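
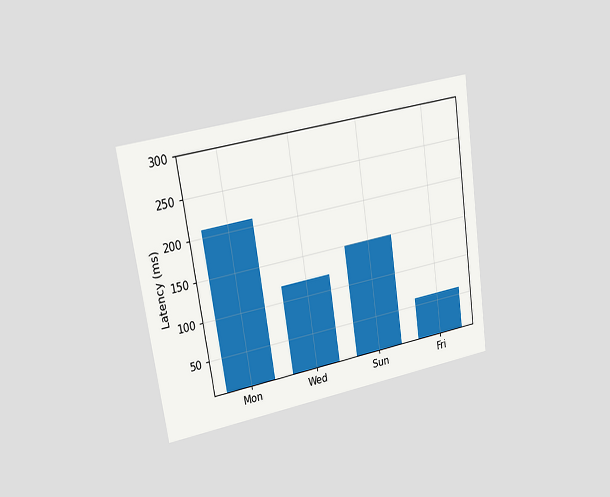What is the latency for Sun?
The chart is tilted about 9° counter-clockwise and viewed at a slight angle. Reading along the chart's y-axis, the Sun bar reaches 150ms.

150ms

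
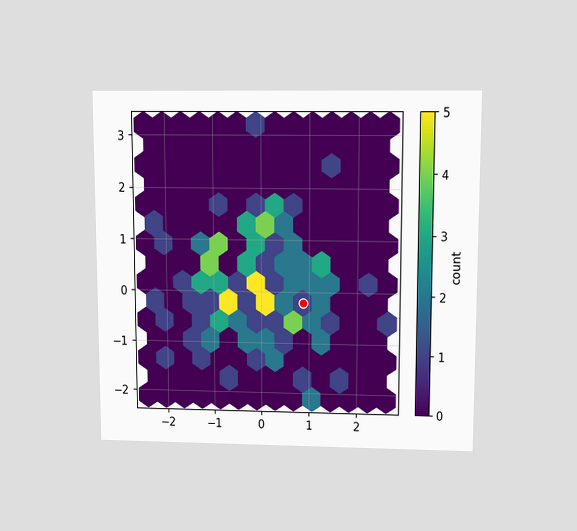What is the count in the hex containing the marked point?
The chart is viewed slightly from above. The marked hex reads 1 on the colorbar.

1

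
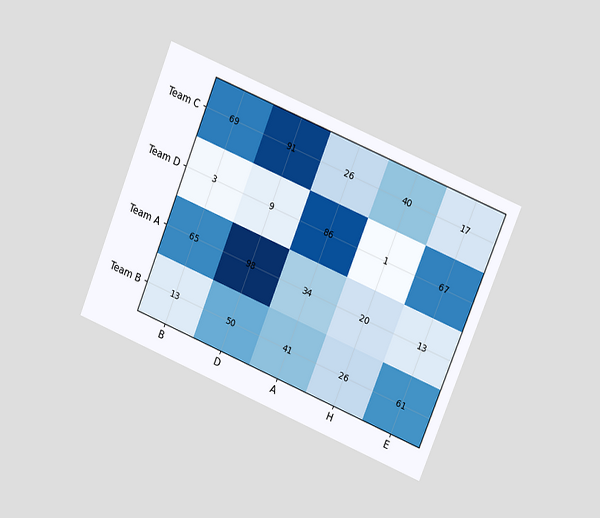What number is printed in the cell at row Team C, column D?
91

The chart is tilted about 22° clockwise and viewed at a slight angle. The (Team C, D) cell reads 91.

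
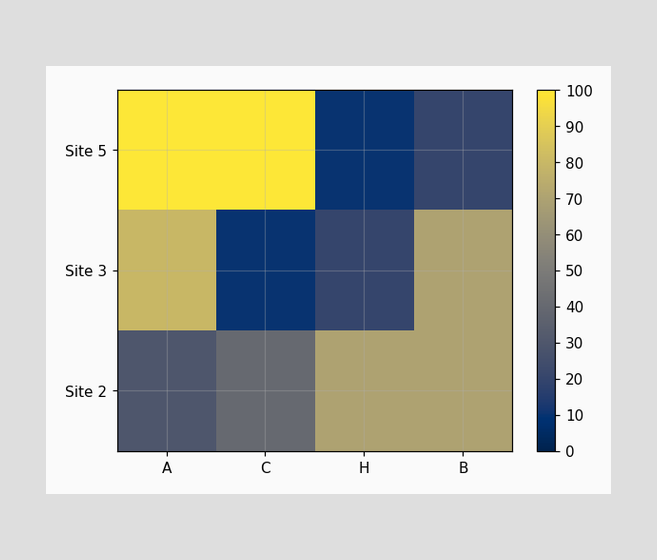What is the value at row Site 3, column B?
70

Matching cell (Site 3, B) against the colorbar gives 70.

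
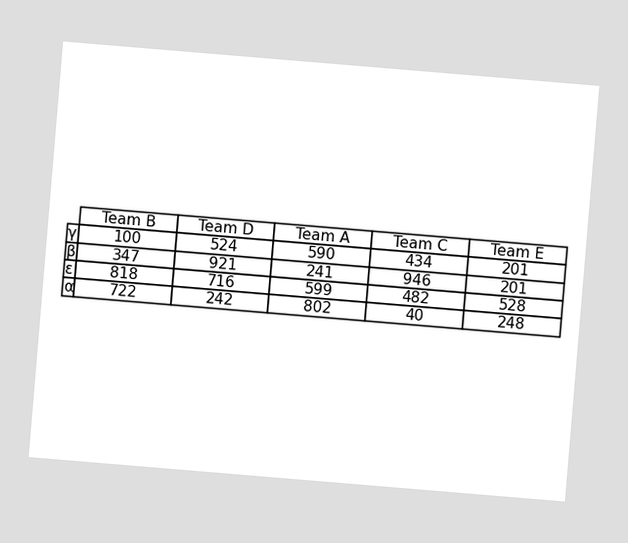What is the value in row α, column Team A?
The chart is tilted about 5° clockwise. The (α, Team A) cell reads 802.

802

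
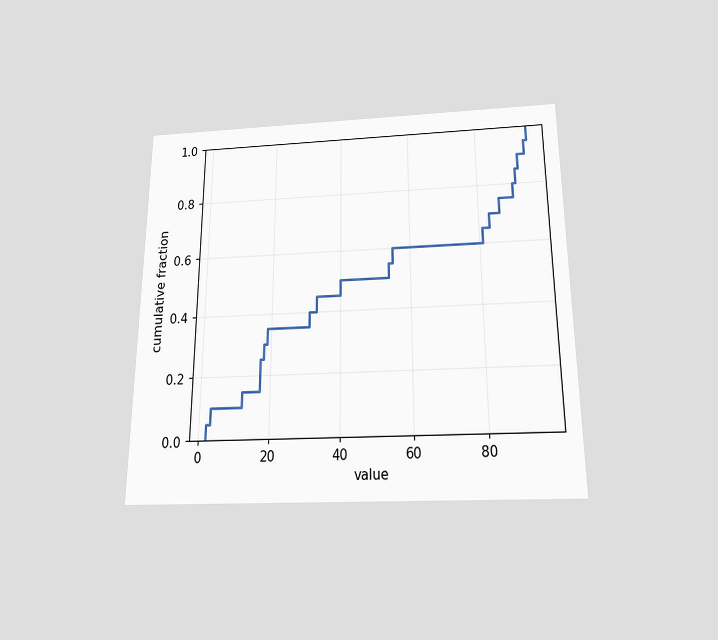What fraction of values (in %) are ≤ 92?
90%

The chart is viewed slightly from below. At x=92 the ECDF step is at 90%.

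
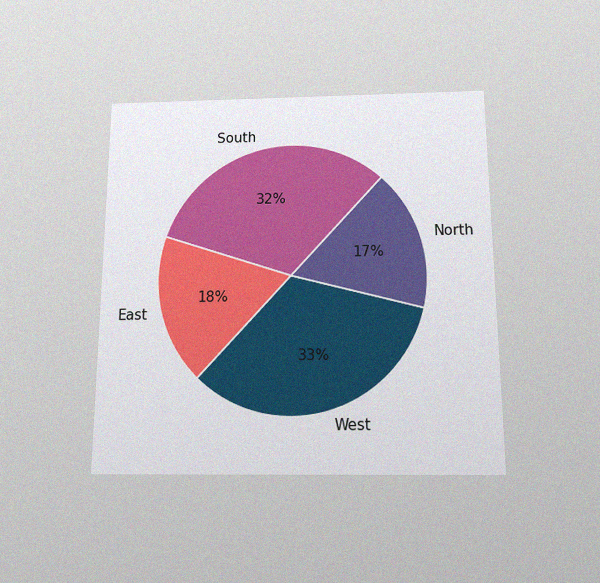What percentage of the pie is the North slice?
17%

The chart is viewed slightly from below, with some photo noise. The North slice takes up 17% of the pie.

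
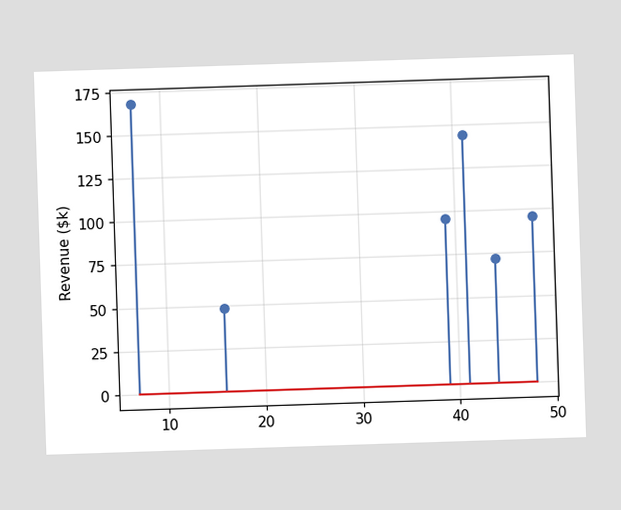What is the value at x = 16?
The stem at x=16 reaches $48k.

$48k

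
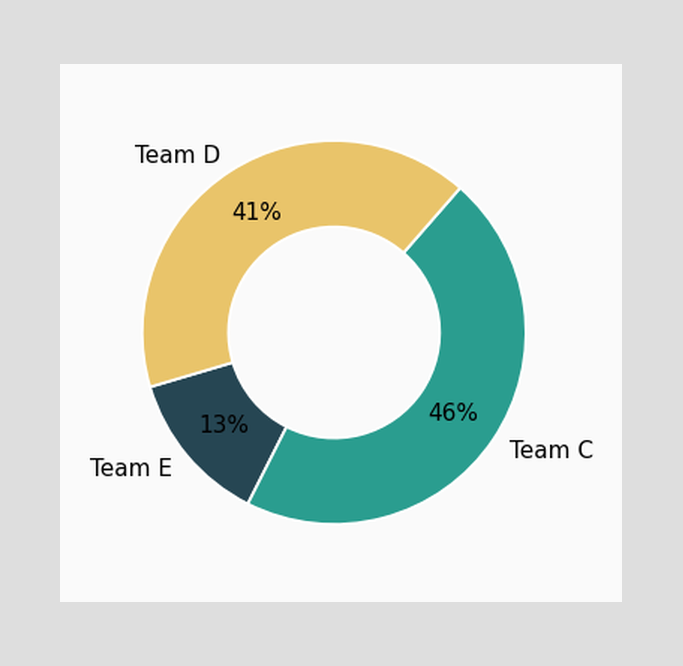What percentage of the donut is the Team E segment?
The Team E segment takes up 13% of the ring.

13%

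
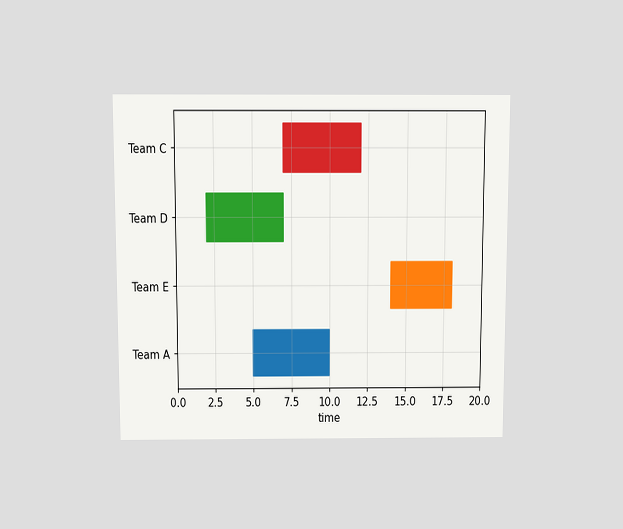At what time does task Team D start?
2

The chart is viewed slightly from above. The Team D bar begins at t=2.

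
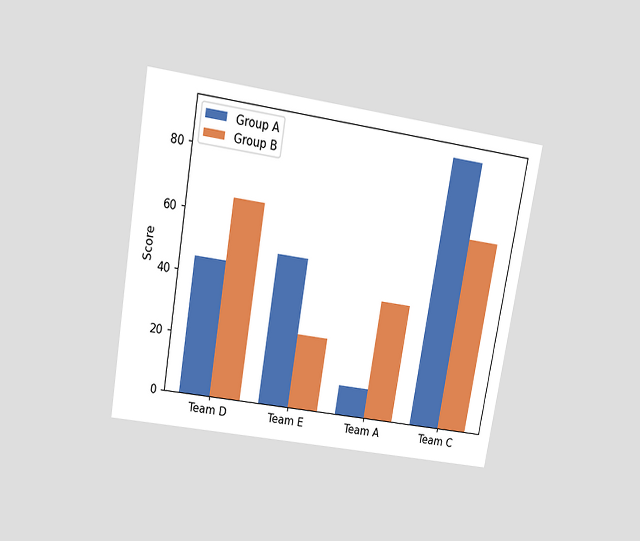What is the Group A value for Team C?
90

The chart is tilted about 10° clockwise and viewed slightly from above. The Group A bar at Team C reaches 90 on the y-axis.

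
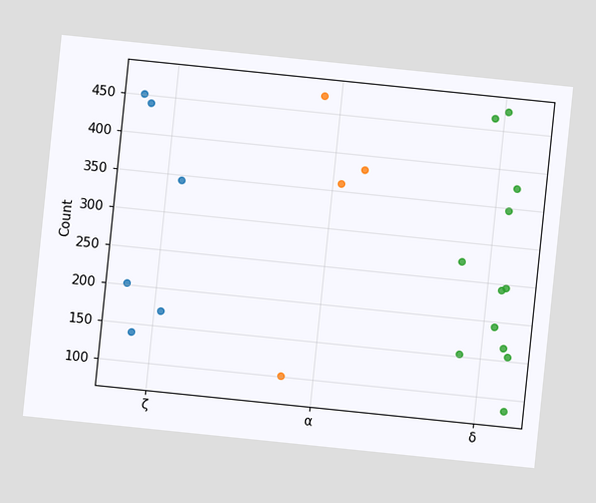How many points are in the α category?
4

The chart is tilted about 6° clockwise. Counting the markers in the α column gives 4.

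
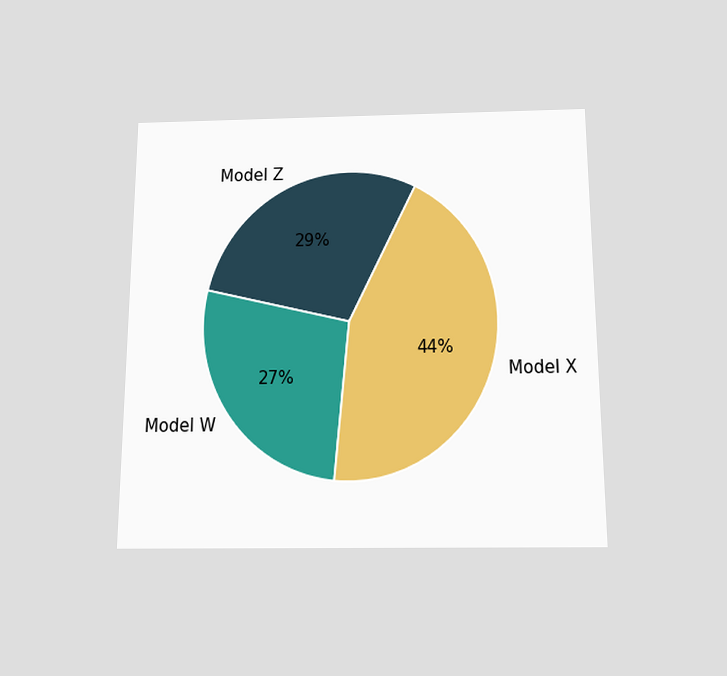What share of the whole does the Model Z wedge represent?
29%

The chart is viewed slightly from below. The Model Z slice takes up 29% of the pie.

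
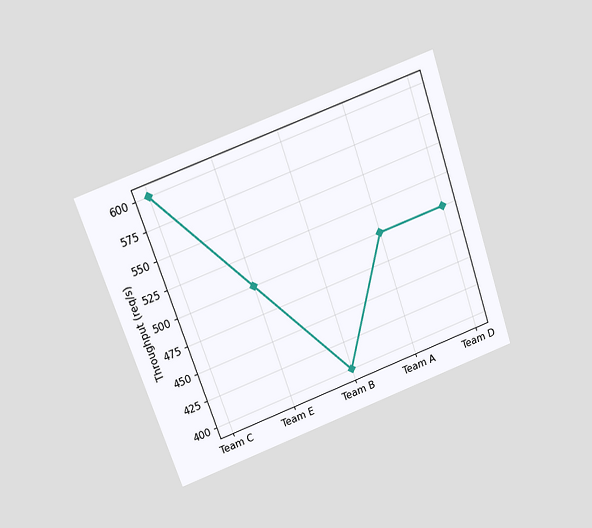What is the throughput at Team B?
The chart is tilted about 19° counter-clockwise and viewed slightly from above. At Team B, the line is at 400req/s.

400req/s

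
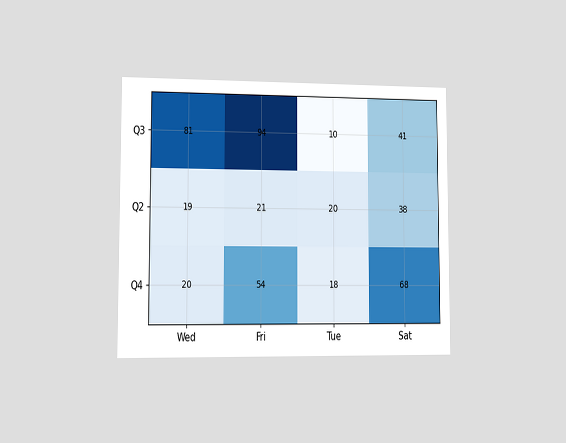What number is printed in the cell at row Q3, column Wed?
The chart is viewed slightly from the left. The (Q3, Wed) cell reads 81.

81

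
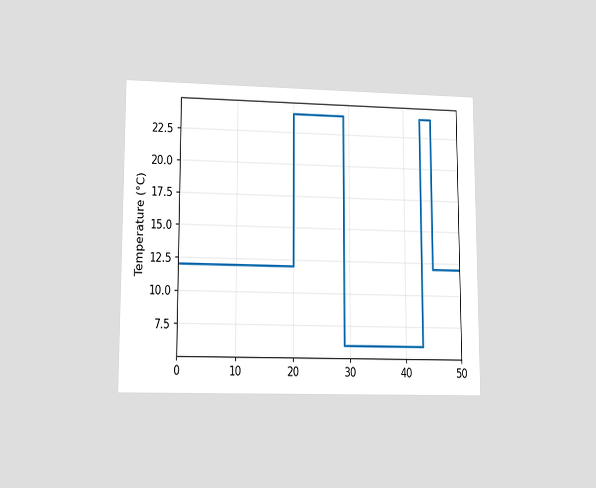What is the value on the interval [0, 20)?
The chart is viewed at a slight angle. On [0, 20) the step sits at 12°C.

12°C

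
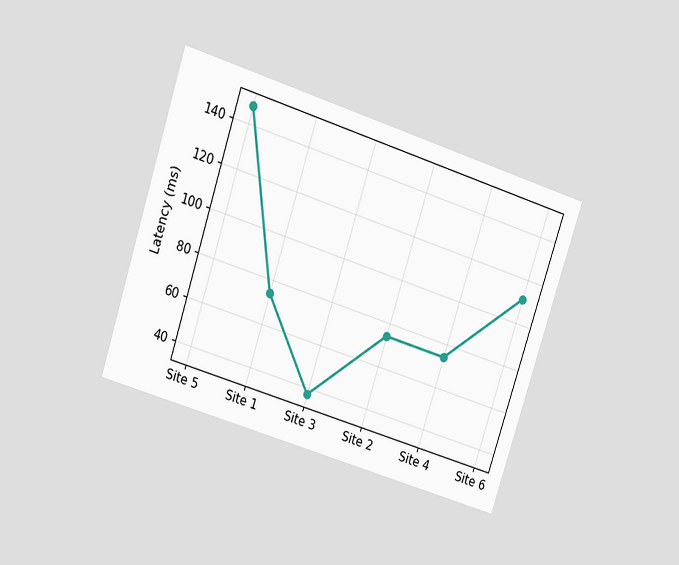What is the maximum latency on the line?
148ms

The chart is tilted about 18° clockwise and viewed slightly from above. The highest point is at Site 5, and reading across to the y-axis gives 148ms.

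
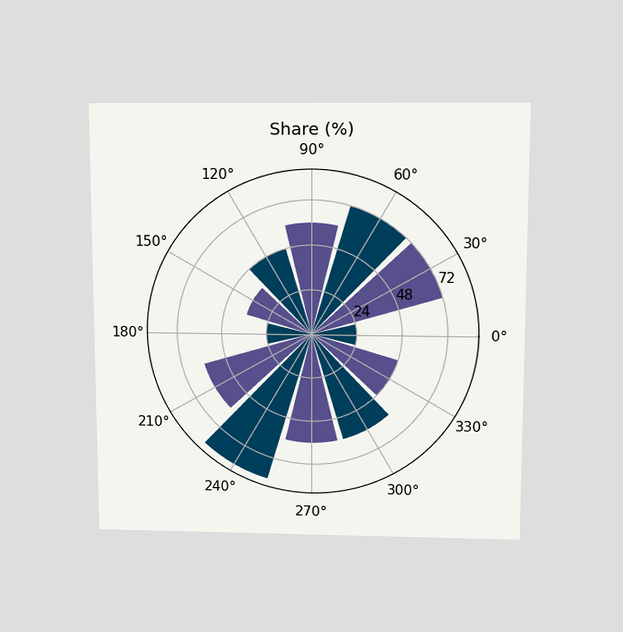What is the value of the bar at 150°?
The chart is viewed slightly from above. The bar at 150° reaches 36% on the radial axis.

36%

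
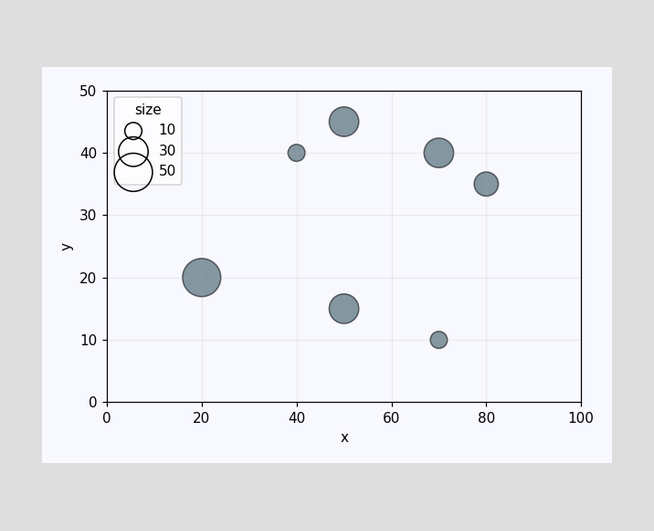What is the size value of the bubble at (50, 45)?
Matching the bubble at (50, 45) against the size legend gives 30.

30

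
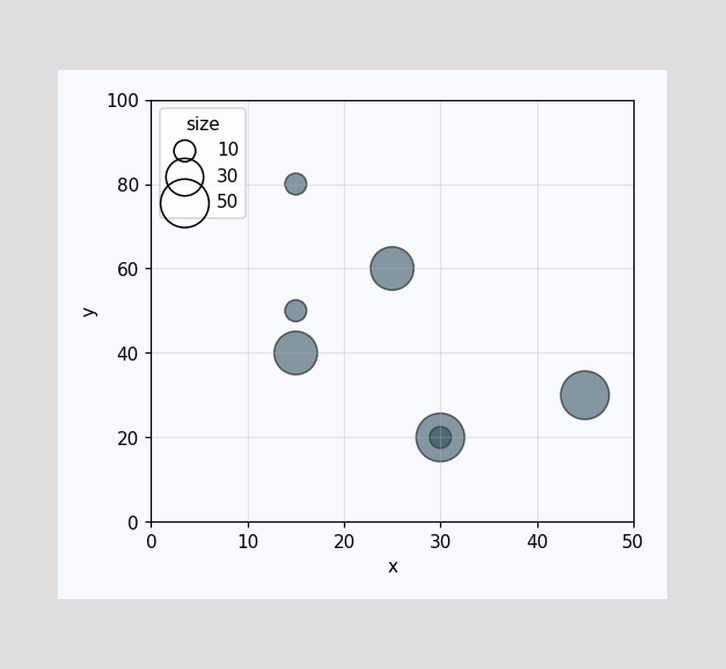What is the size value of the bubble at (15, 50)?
10

Matching the bubble at (15, 50) against the size legend gives 10.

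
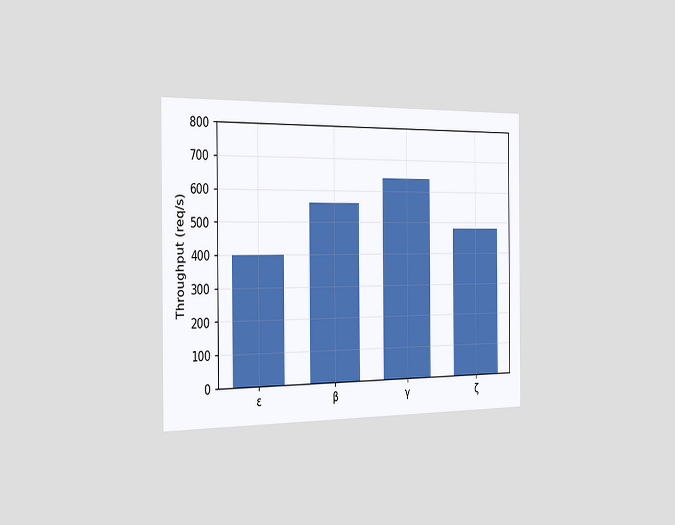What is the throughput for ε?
The chart is viewed slightly from the left. Reading along the chart's y-axis, the ε bar reaches 400req/s.

400req/s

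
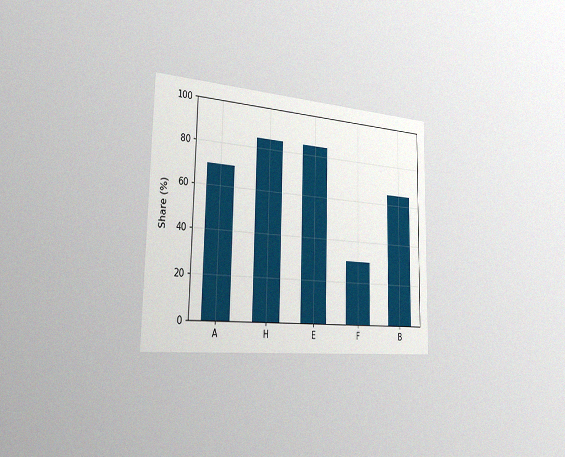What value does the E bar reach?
The chart is viewed slightly from the left, with some photo noise. Reading along the chart's y-axis, the E bar reaches 85%.

85%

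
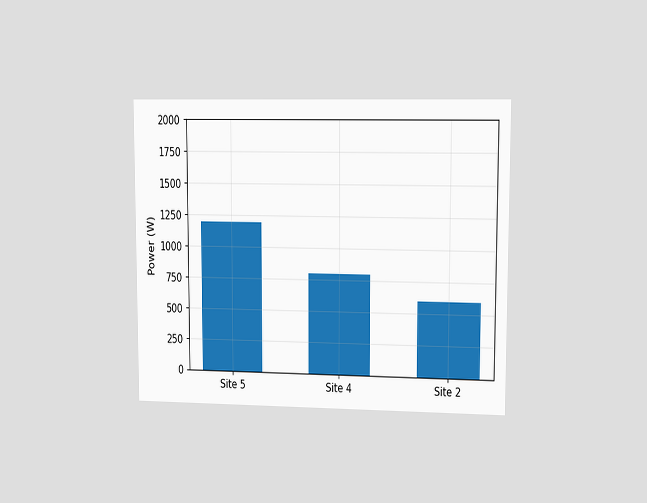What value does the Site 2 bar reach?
The chart is viewed at a slight angle. Reading along the chart's y-axis, the Site 2 bar reaches 600W.

600W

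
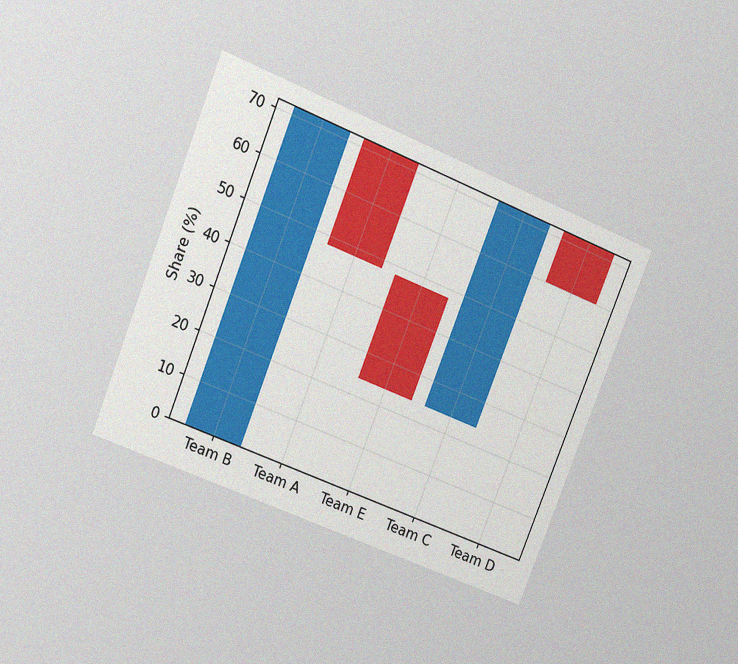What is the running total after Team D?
60%

The chart is tilted about 22° clockwise and viewed at a slight angle, with some photo noise. After Team D the running total reaches 60%.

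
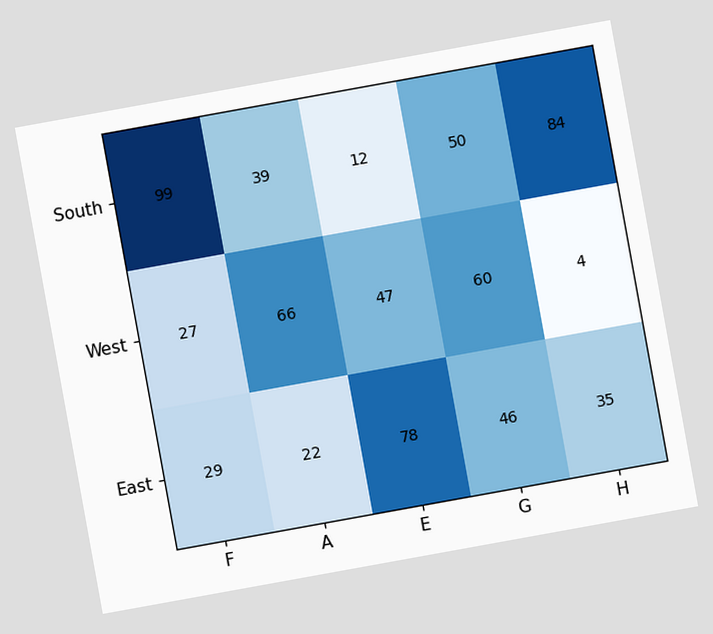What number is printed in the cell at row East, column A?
The chart is tilted about 10° counter-clockwise. The (East, A) cell reads 22.

22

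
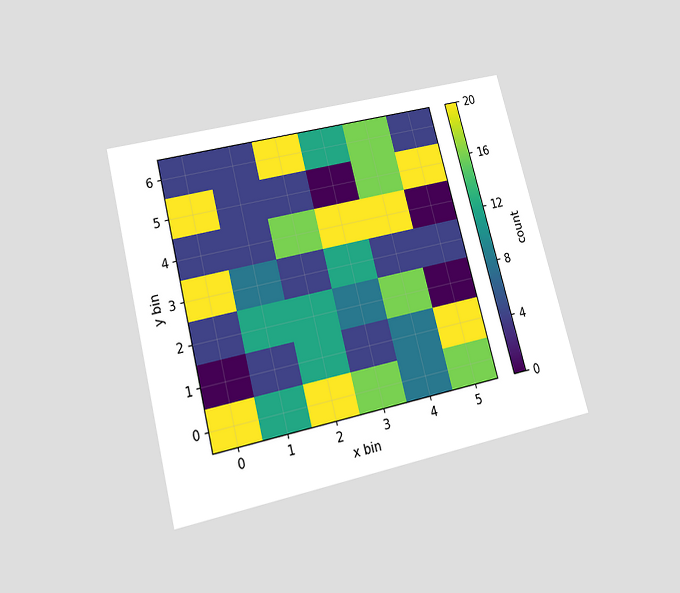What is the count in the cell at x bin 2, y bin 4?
The chart is tilted about 14° counter-clockwise and viewed slightly from below. Matching the cell (2, 4) against the colorbar gives 16.

16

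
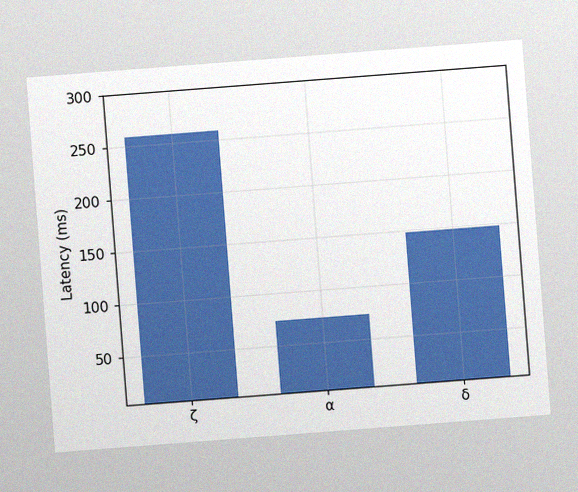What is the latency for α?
The chart is tilted about 4° counter-clockwise, with some photo noise. Reading along the chart's y-axis, the α bar reaches 74ms.

74ms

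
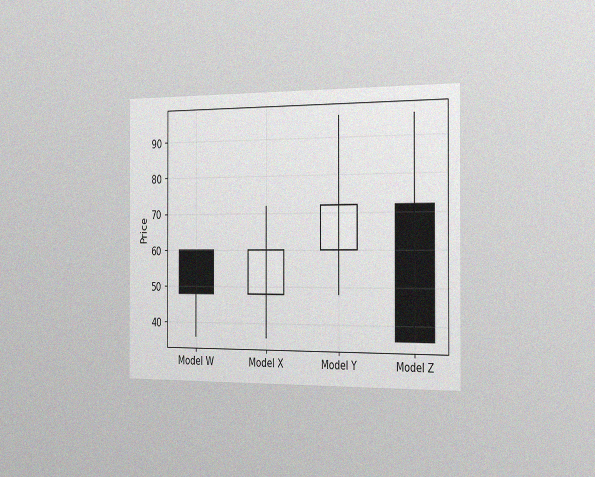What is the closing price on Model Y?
72

The chart is viewed slightly from the right, with some photo noise. The Model Y candle closes at 72.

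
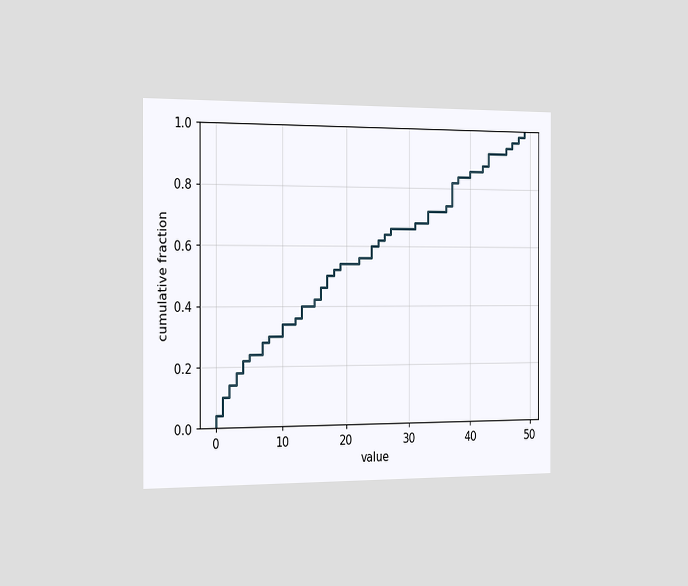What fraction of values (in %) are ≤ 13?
40%

The chart is viewed slightly from the left. At x=13 the ECDF step is at 40%.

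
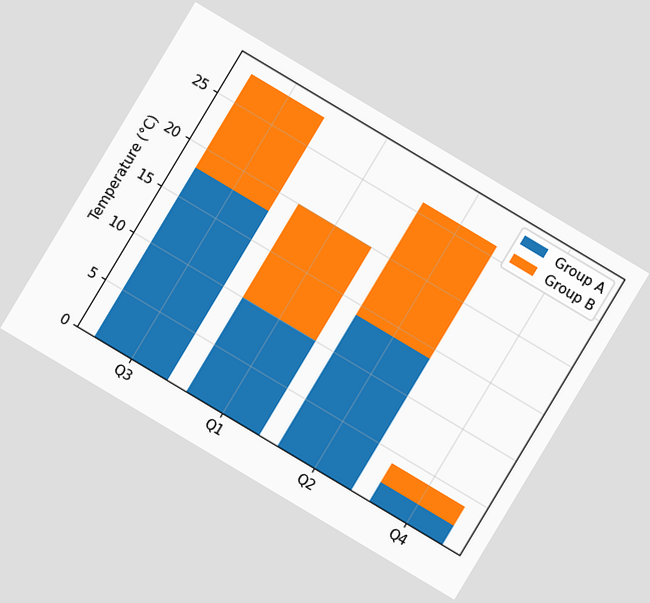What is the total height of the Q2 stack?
26°C

The chart is tilted about 31° clockwise. The Q2 stack's top reaches 26°C on the y-axis.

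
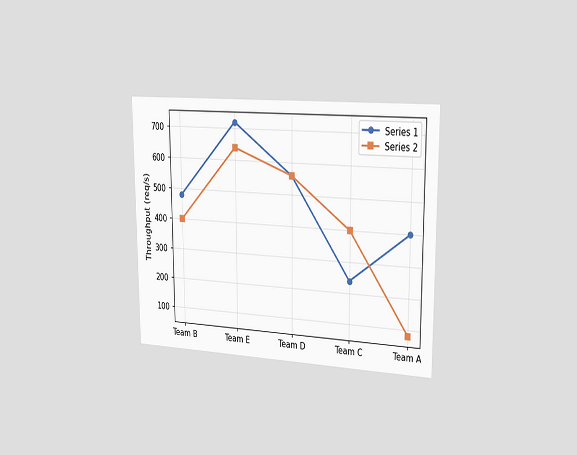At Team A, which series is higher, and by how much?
The chart is viewed slightly from the right. At Team A, Series 1 sits above the other line by 320req/s.

Series 1, by 320req/s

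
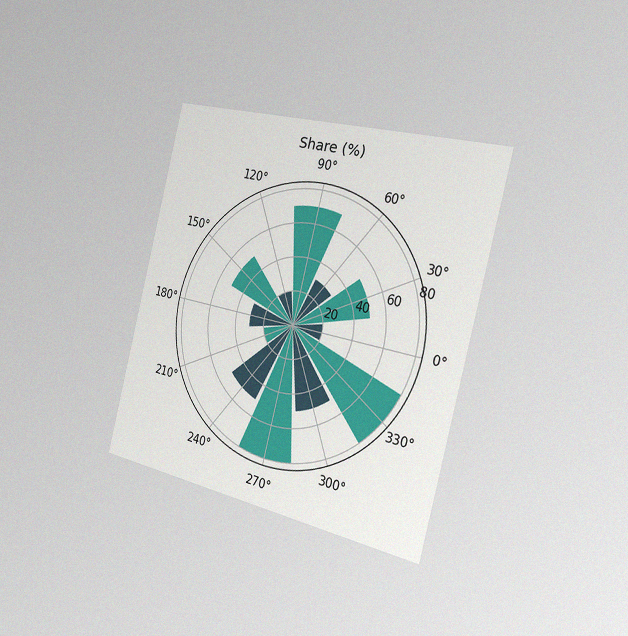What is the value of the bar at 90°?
70%

The chart is tilted about 14° clockwise and viewed slightly from the right, with some photo noise. The bar at 90° reaches 70% on the radial axis.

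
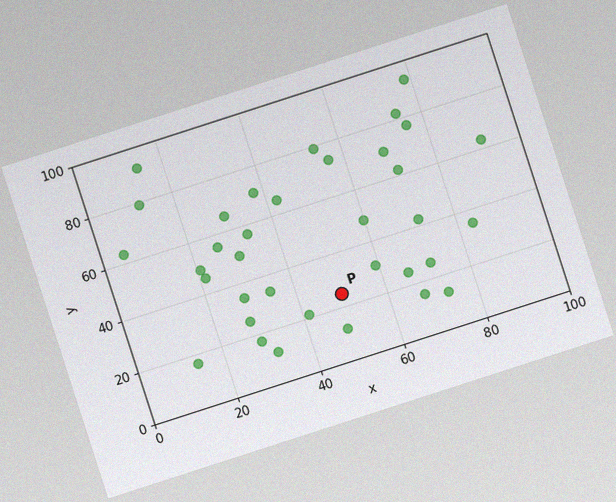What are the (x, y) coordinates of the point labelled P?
(50, 25)

The chart is tilted about 18° counter-clockwise, with some photo noise. Following the gridlines from P to each axis, P sits at (50, 25).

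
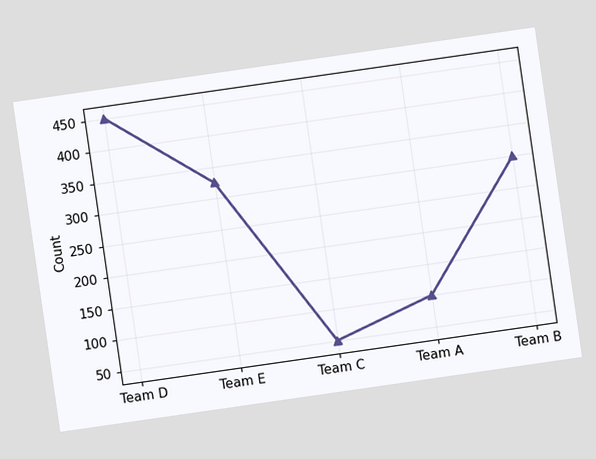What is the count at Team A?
100

The chart is tilted about 8° counter-clockwise. At Team A, the line is at 100.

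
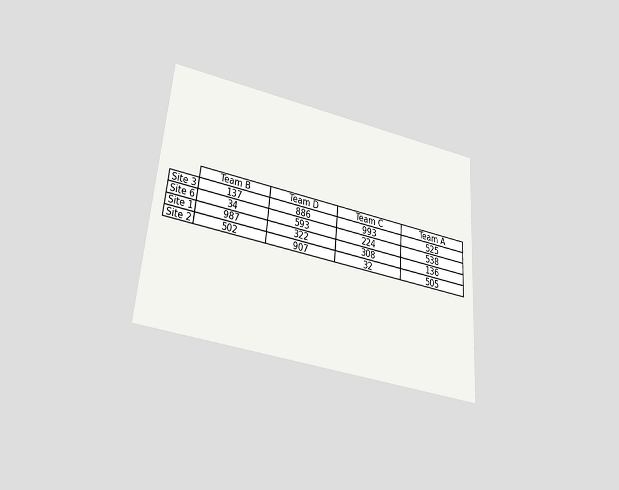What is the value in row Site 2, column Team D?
The chart is tilted about 4° clockwise and viewed slightly from below. The (Site 2, Team D) cell reads 907.

907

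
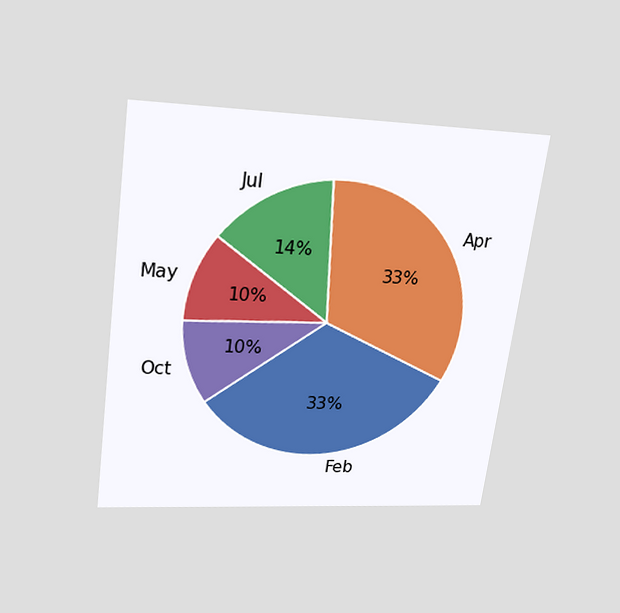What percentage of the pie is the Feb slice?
The chart is tilted about 8° clockwise and viewed slightly from above. The Feb slice takes up 33% of the pie.

33%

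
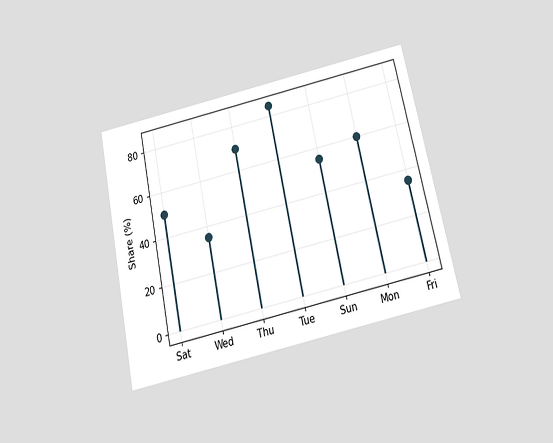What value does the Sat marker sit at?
The chart is tilted about 12° counter-clockwise and viewed slightly from below. The Sat marker sits at 50%.

50%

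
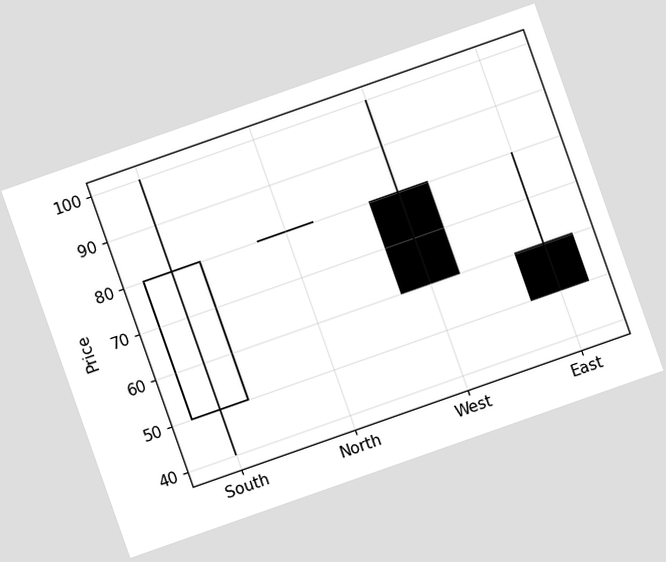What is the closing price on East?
50

The chart is tilted about 19° counter-clockwise. The East candle closes at 50.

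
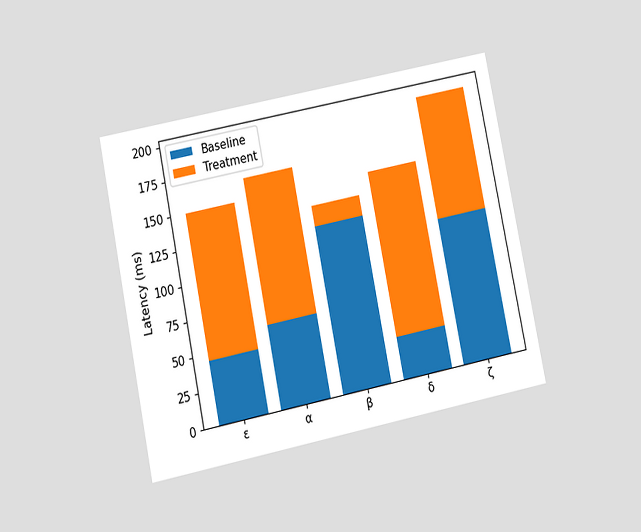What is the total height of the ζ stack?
The chart is tilted about 12° counter-clockwise and viewed at a slight angle. The ζ stack's top reaches 195ms on the y-axis.

195ms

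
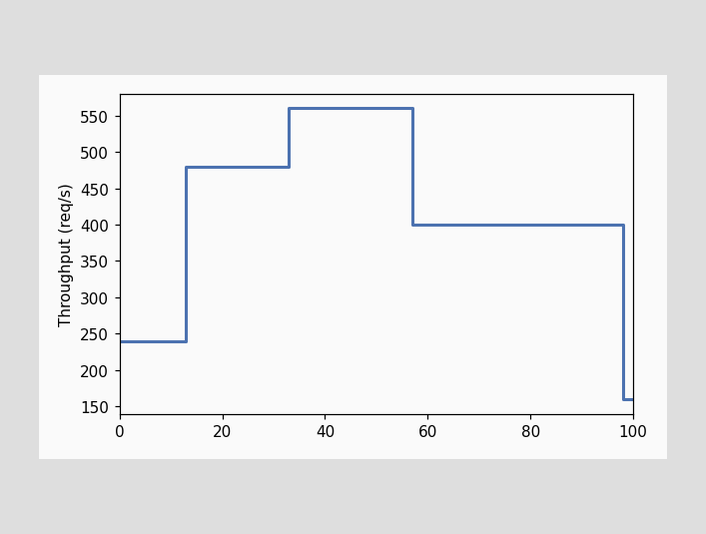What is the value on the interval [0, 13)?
On [0, 13) the step sits at 240req/s.

240req/s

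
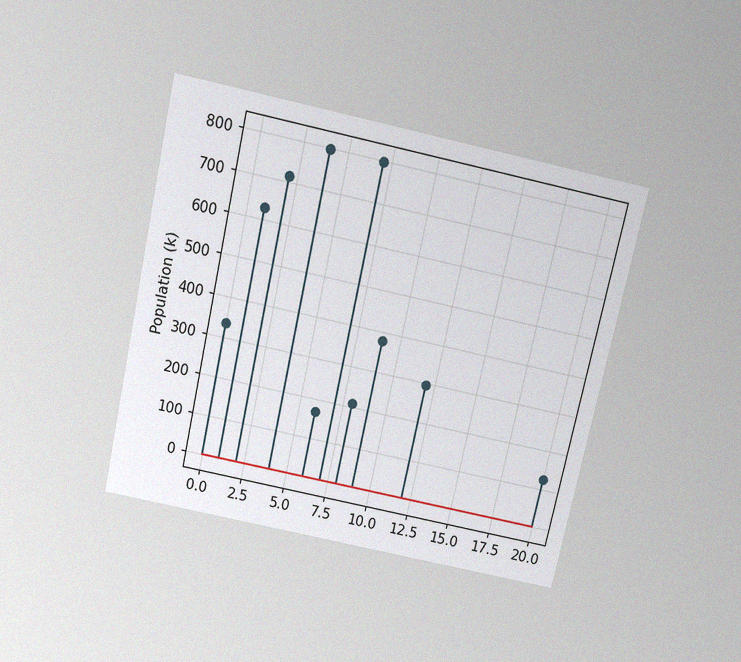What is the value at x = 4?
798k

The chart is tilted about 13° clockwise and viewed slightly from above, with some photo noise. The stem at x=4 reaches 798k.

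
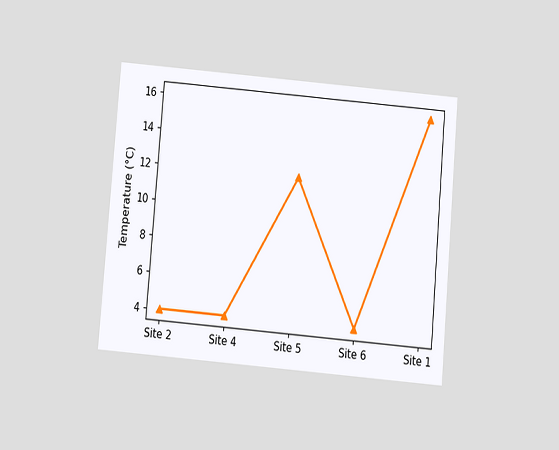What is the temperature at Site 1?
16°C

The chart is tilted about 5° clockwise and viewed slightly from below. At Site 1, the line is at 16°C.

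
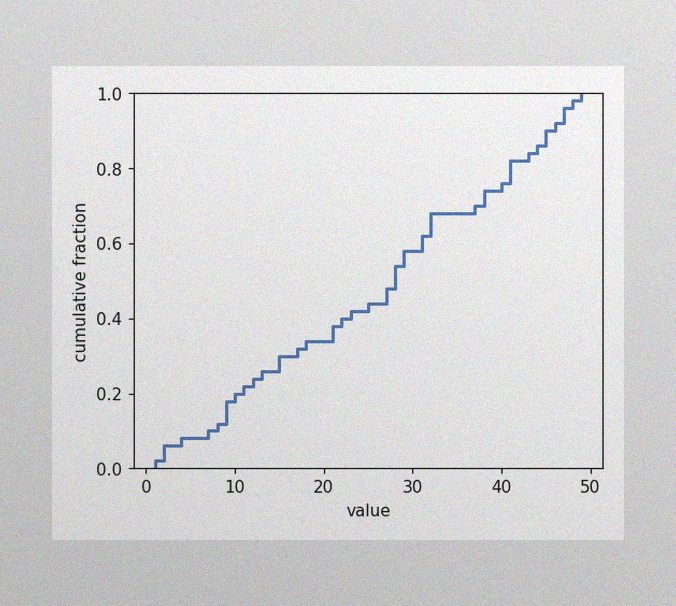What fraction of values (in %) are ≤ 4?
The image has some photo noise and uneven lighting. At x=4 the ECDF step is at 8%.

8%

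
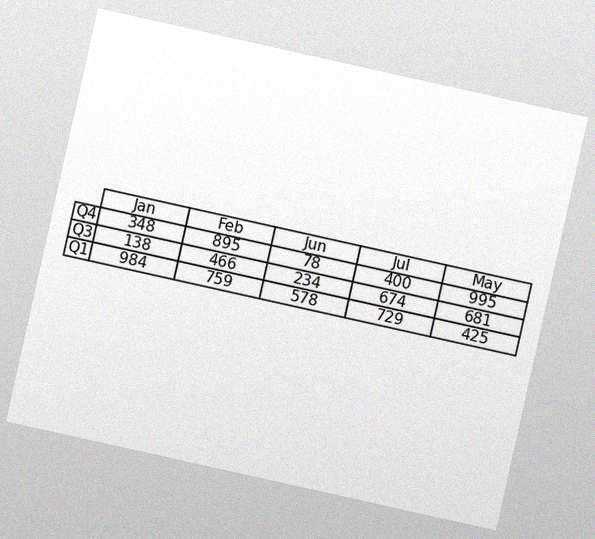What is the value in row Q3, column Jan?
The chart is tilted about 13° clockwise, with some photo noise. The (Q3, Jan) cell reads 138.

138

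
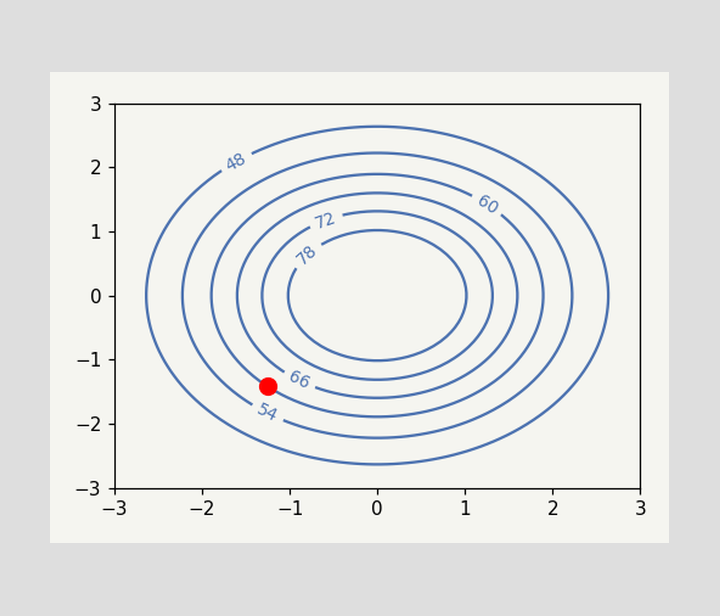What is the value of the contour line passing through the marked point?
60

The marked point sits on the contour labelled 60.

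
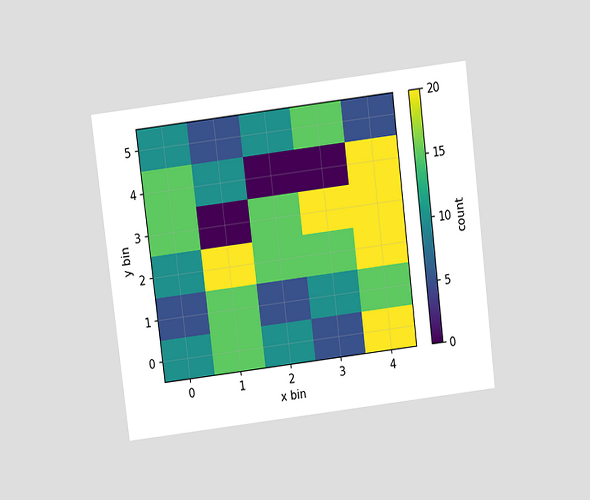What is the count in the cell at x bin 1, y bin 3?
0

The chart is tilted about 7° counter-clockwise and viewed slightly from above. Matching the cell (1, 3) against the colorbar gives 0.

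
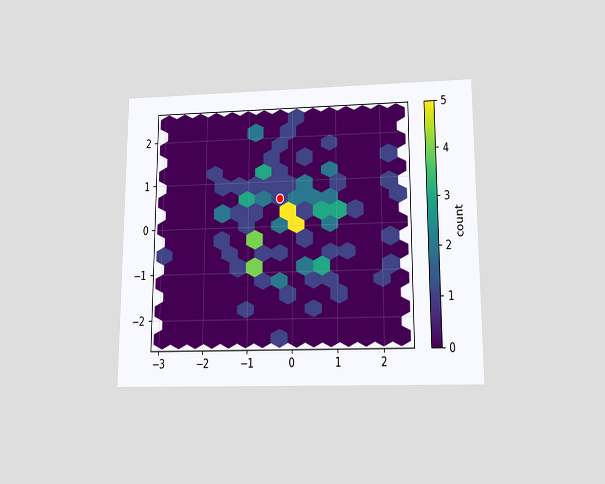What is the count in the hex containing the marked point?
1

The chart is viewed slightly from below. The marked hex reads 1 on the colorbar.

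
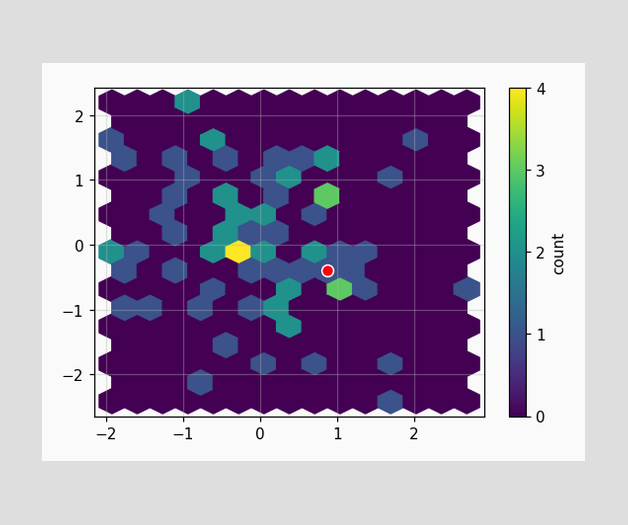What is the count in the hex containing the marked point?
1

The marked hex reads 1 on the colorbar.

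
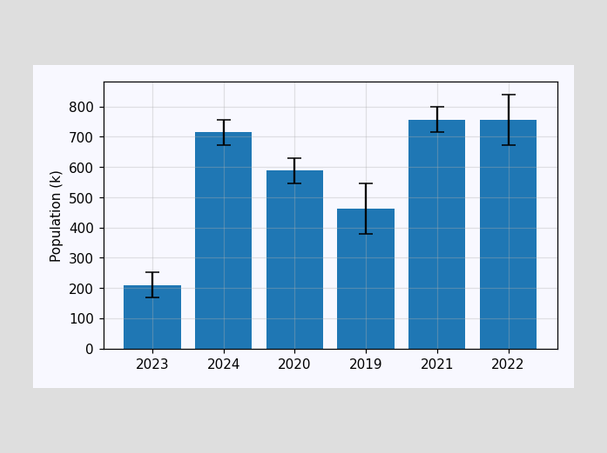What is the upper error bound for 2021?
The 2021 bar's upper whisker reaches 798k.

798k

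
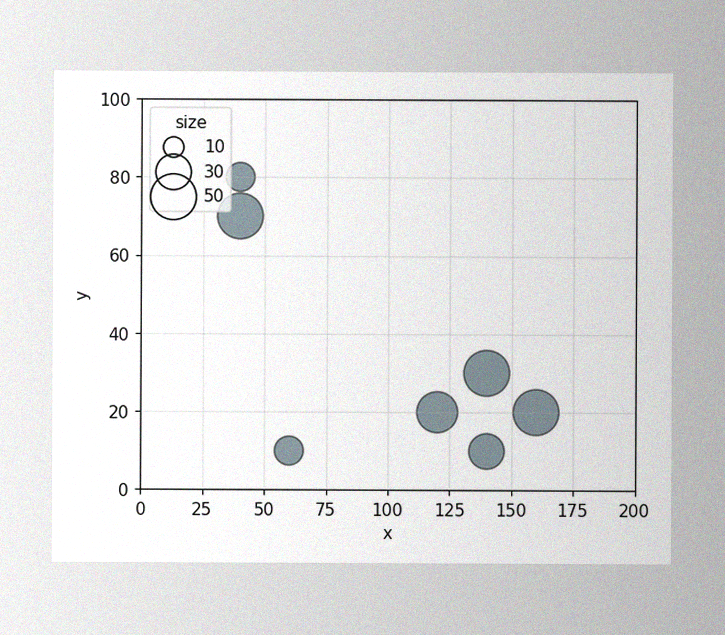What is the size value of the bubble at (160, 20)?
50

The image has some photo noise and uneven lighting. Matching the bubble at (160, 20) against the size legend gives 50.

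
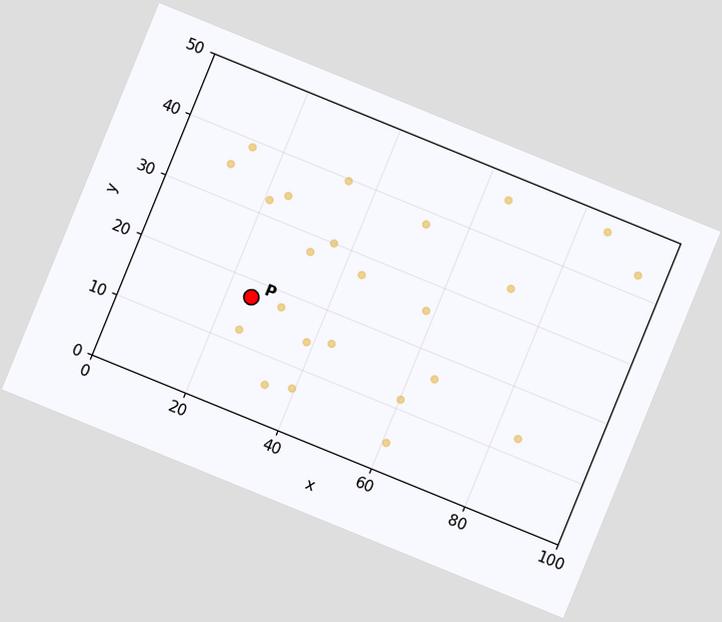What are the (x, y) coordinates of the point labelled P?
(25, 17.5)

The chart is tilted about 22° clockwise. Following the gridlines from P to each axis, P sits at (25, 17.5).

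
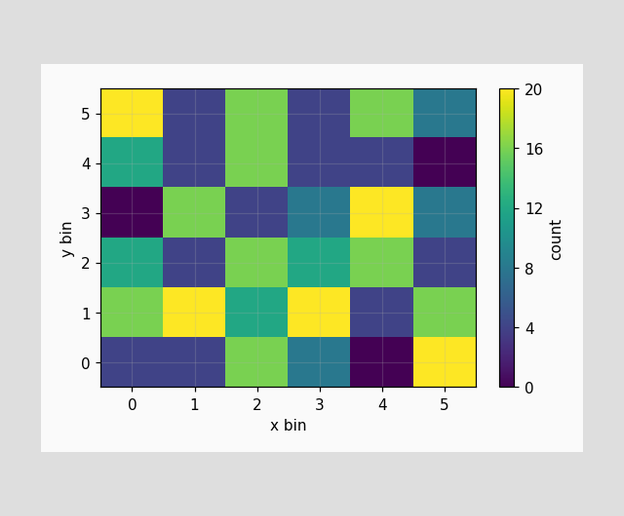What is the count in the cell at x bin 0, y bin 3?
Matching the cell (0, 3) against the colorbar gives 0.

0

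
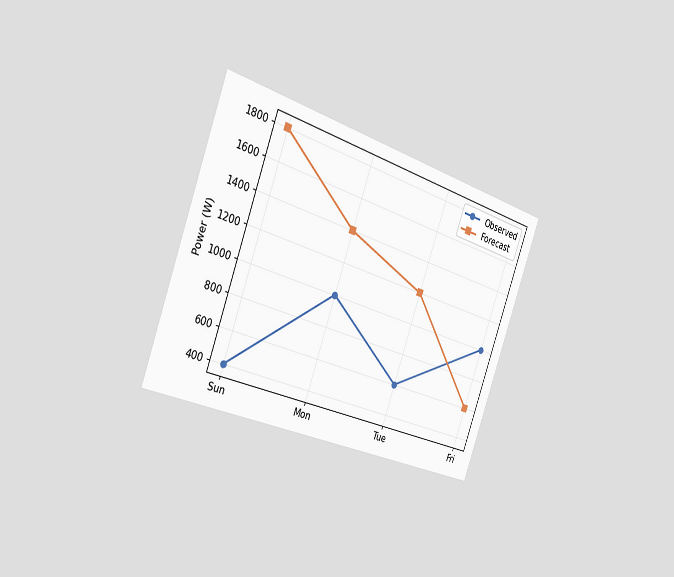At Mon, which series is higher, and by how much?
Forecast, by 400W

The chart is tilted about 20° clockwise and viewed slightly from the left. At Mon, Forecast sits above the other line by 400W.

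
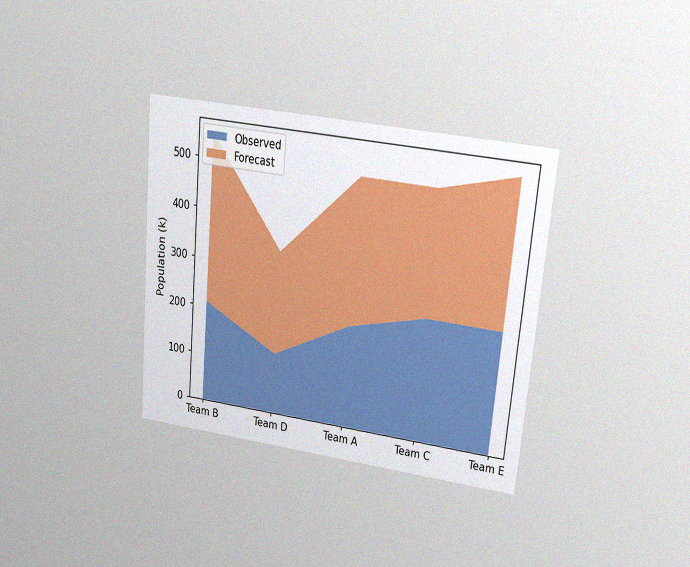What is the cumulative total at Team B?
The chart is tilted about 5° clockwise and viewed at a slight angle, with some photo noise. The stacked total at Team B reaches 546k.

546k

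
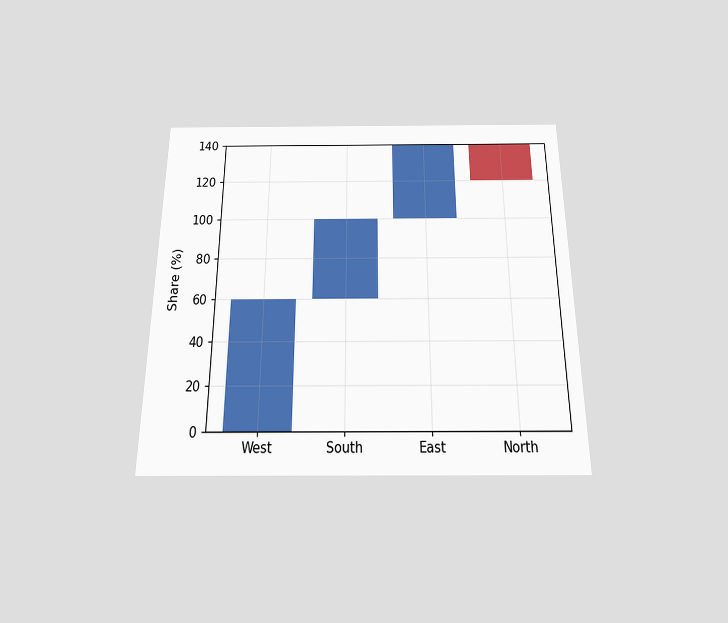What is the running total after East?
The chart is viewed slightly from below. After East the running total reaches 140%.

140%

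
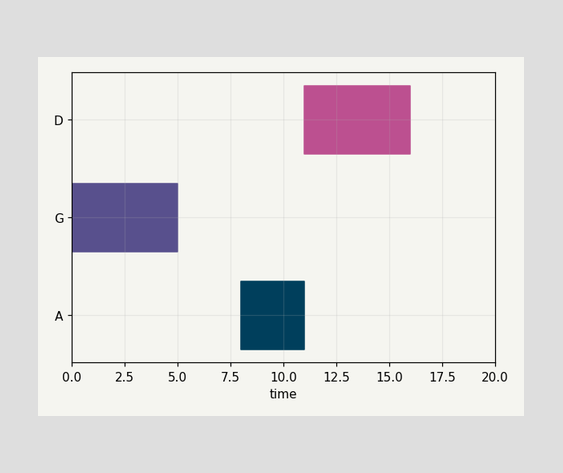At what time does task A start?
8

The A bar begins at t=8.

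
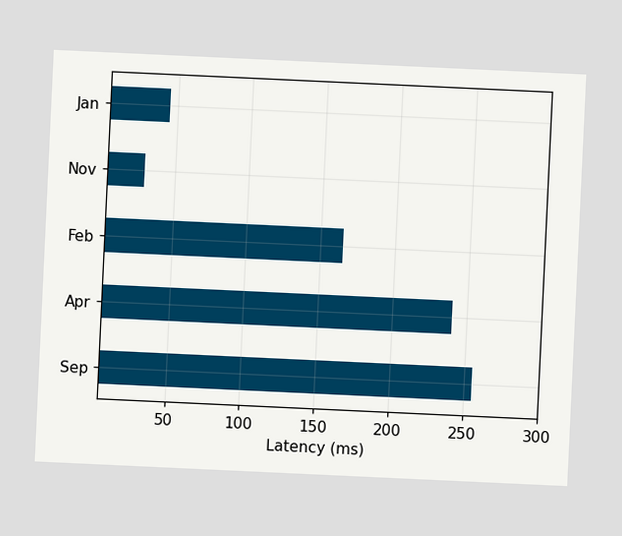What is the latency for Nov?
The chart is tilted about 3° clockwise. Reading along the chart's x-axis, the Nov bar reaches 30ms.

30ms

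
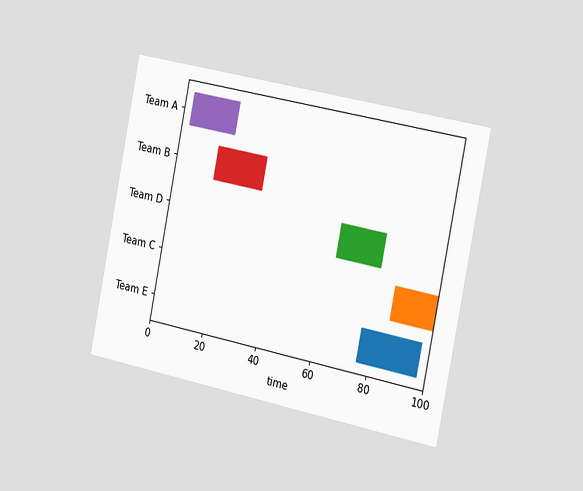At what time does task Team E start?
The chart is tilted about 11° clockwise and viewed slightly from the right. The Team E bar begins at t=76.

76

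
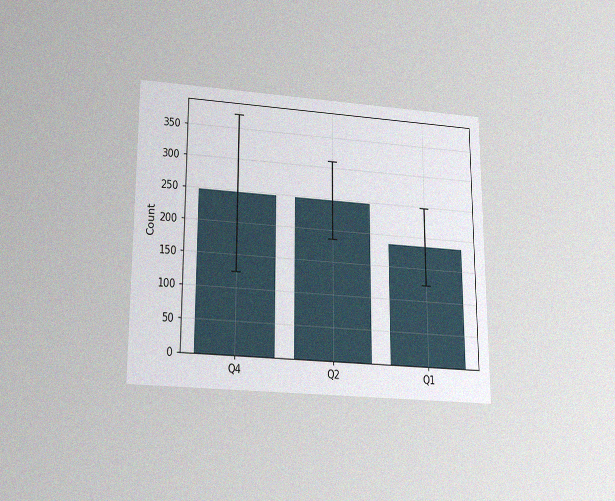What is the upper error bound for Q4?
372

The chart is viewed slightly from below, with some photo noise. The Q4 bar's upper whisker reaches 372.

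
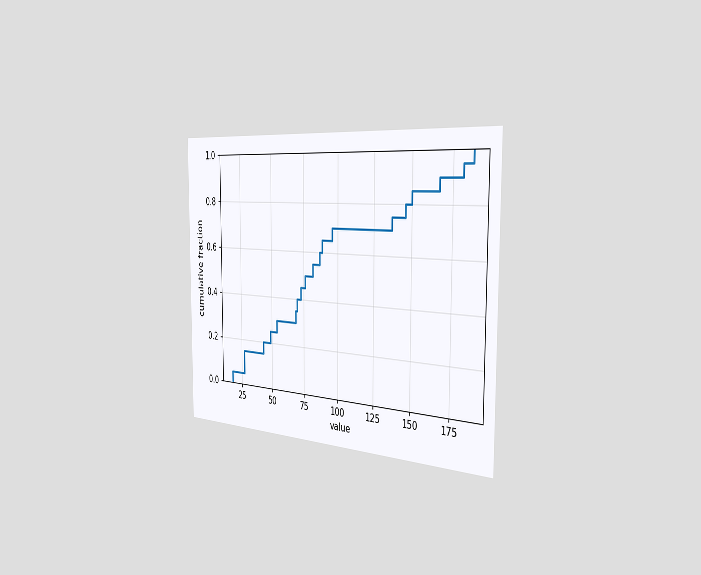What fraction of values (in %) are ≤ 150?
85%

The chart is viewed slightly from the right. At x=150 the ECDF step is at 85%.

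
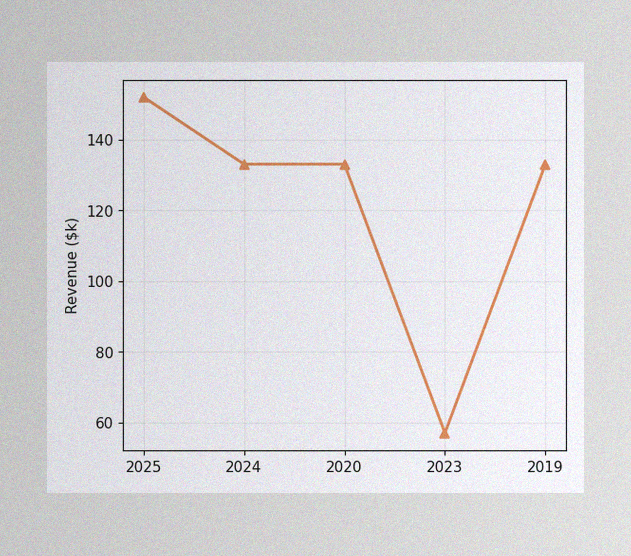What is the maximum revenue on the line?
The image has some photo noise and uneven lighting. The highest point is at 2025, and reading across to the y-axis gives $152k.

$152k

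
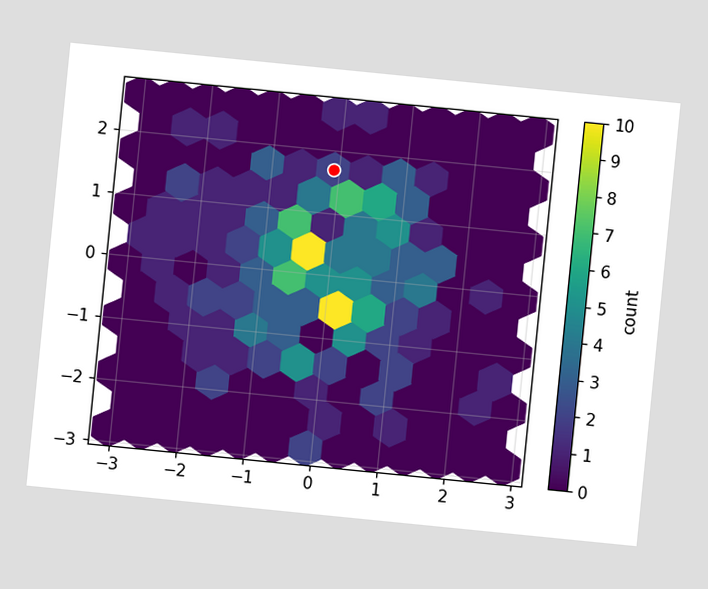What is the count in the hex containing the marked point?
2

The chart is tilted about 6° clockwise. The marked hex reads 2 on the colorbar.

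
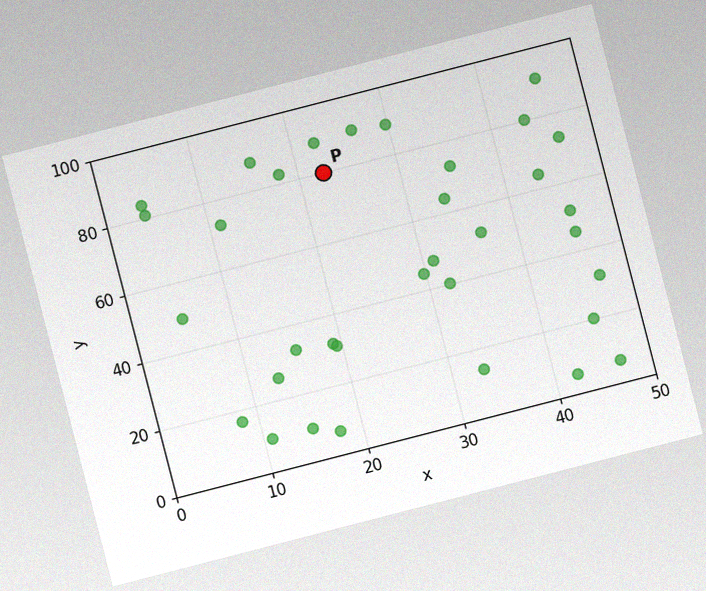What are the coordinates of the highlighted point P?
The chart is tilted about 14° counter-clockwise, with some photo noise. Following the gridlines from P to each axis, P sits at (22.5, 80).

(22.5, 80)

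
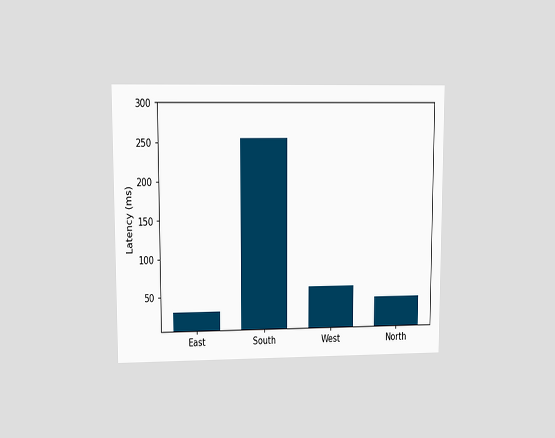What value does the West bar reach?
The chart is viewed at a slight angle. Reading along the chart's y-axis, the West bar reaches 60ms.

60ms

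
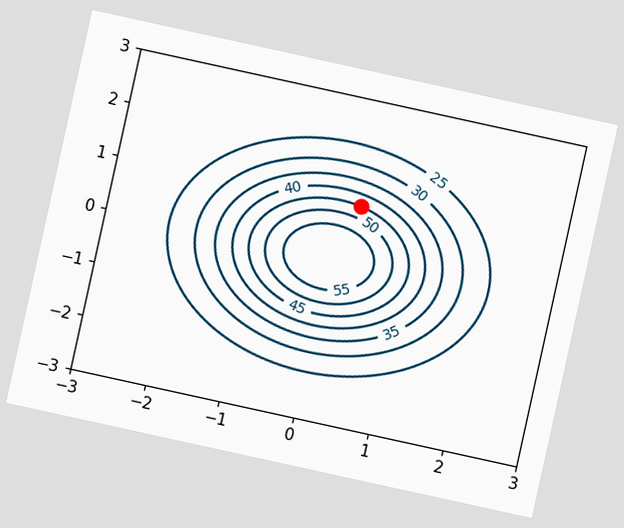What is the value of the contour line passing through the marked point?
45

The chart is tilted about 12° clockwise. The marked point sits on the contour labelled 45.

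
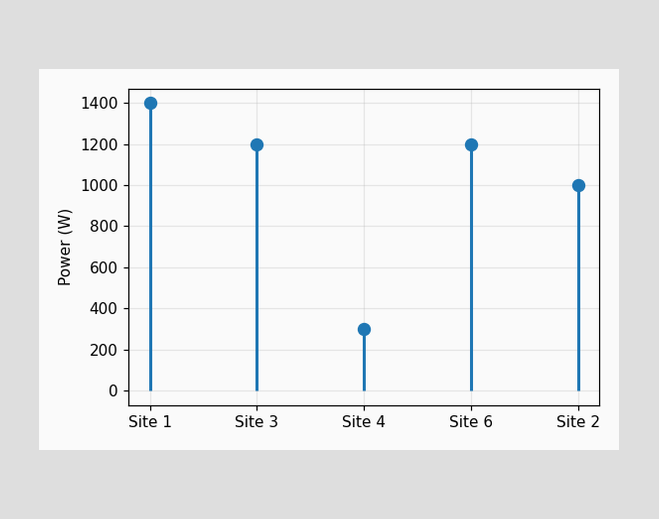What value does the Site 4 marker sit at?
The Site 4 marker sits at 300W.

300W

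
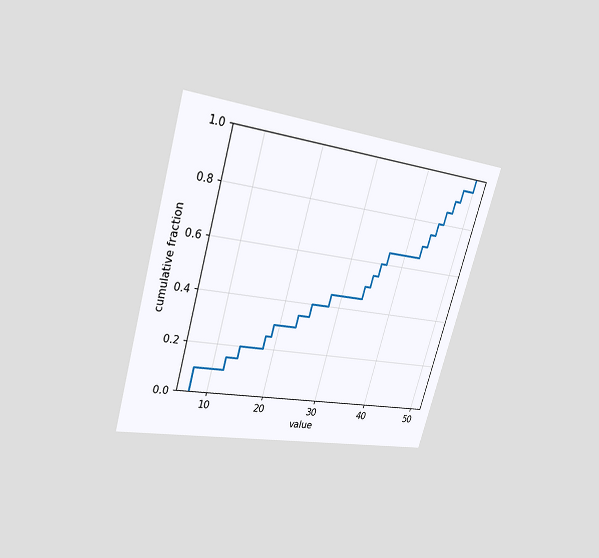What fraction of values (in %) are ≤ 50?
100%

The chart is tilted about 16° clockwise and viewed at a slight angle. At x=50 the ECDF step is at 100%.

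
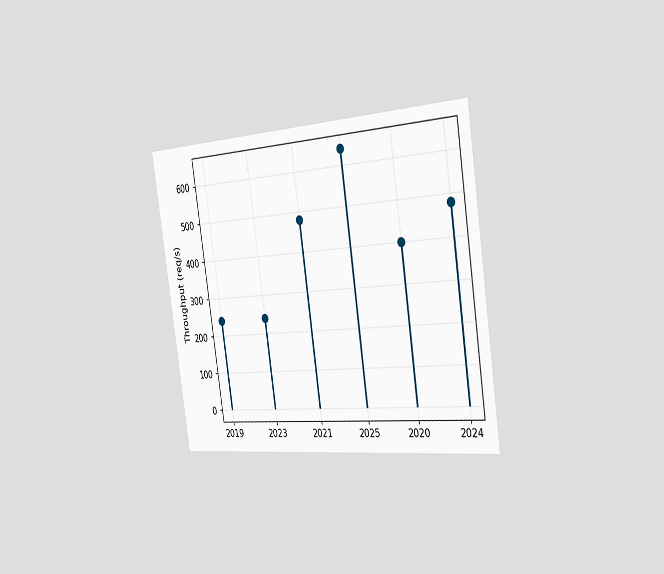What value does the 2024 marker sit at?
480req/s

The chart is tilted about 8° counter-clockwise and viewed slightly from the right. The 2024 marker sits at 480req/s.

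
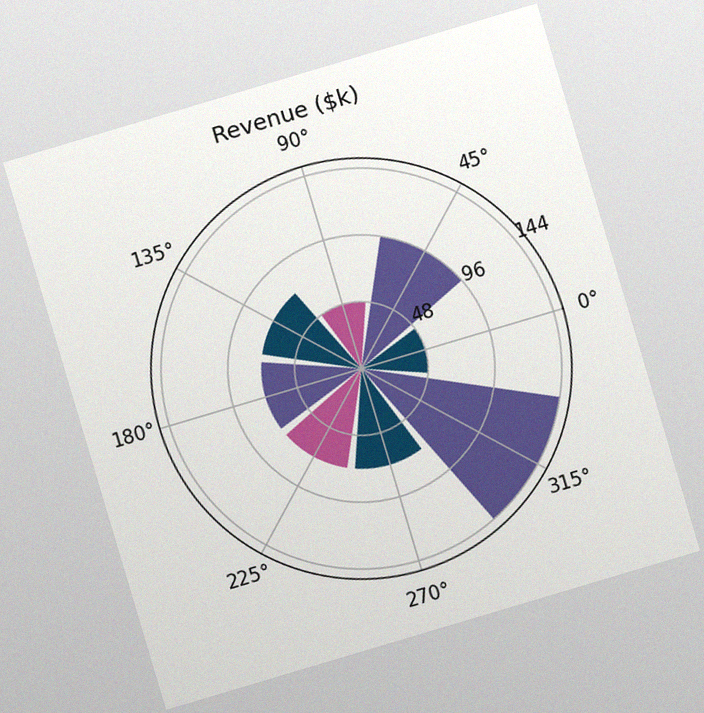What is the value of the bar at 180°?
$72k

The chart is tilted about 17° counter-clockwise, with some photo noise. The bar at 180° reaches $72k on the radial axis.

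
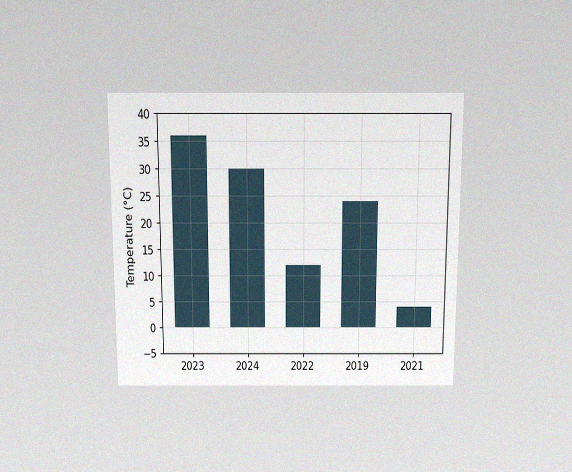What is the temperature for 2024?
30°C

The chart is viewed slightly from above, with some photo noise. Reading along the chart's y-axis, the 2024 bar reaches 30°C.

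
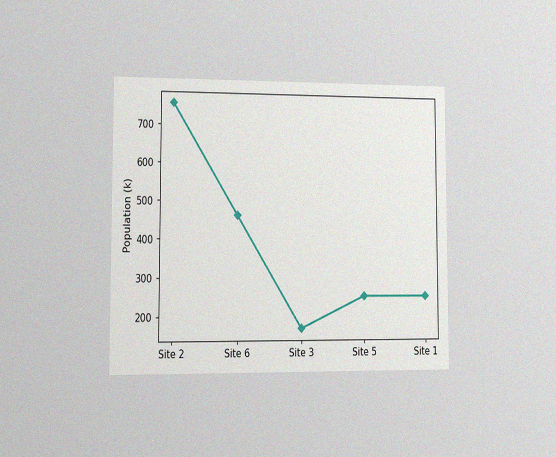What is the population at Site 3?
The chart is viewed at a slight angle, with some photo noise. At Site 3, the line is at 168k.

168k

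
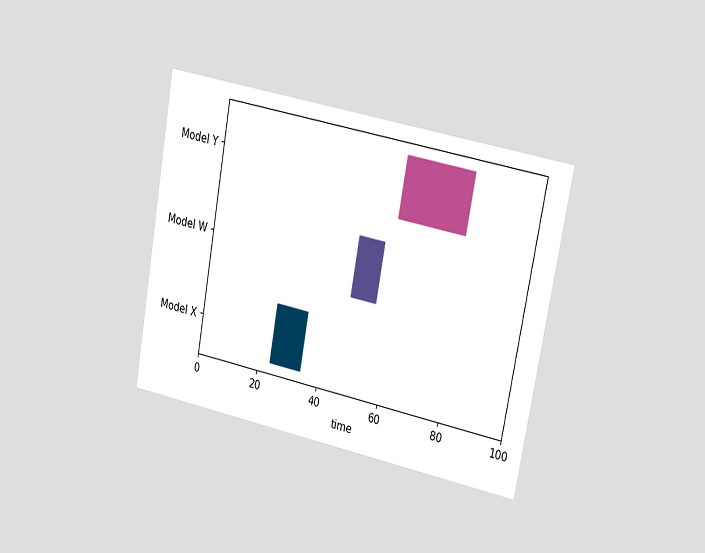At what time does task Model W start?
47

The chart is tilted about 11° clockwise and viewed slightly from the right. The Model W bar begins at t=47.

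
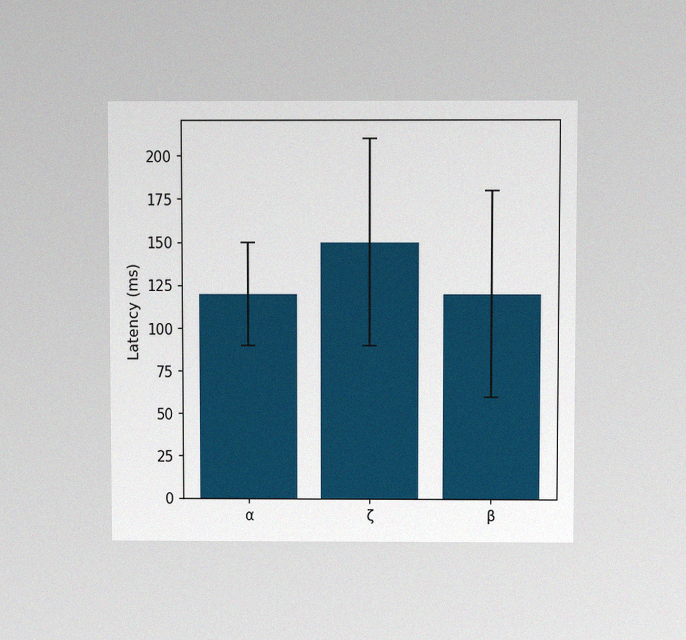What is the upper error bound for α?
The chart is viewed slightly from above, with some photo noise. The α bar's upper whisker reaches 150ms.

150ms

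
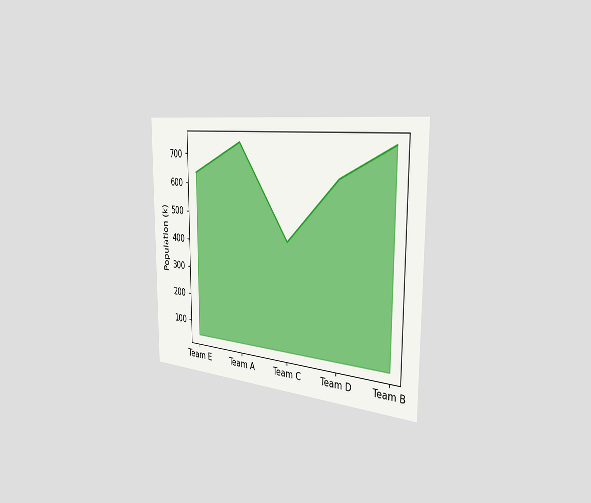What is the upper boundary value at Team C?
The chart is viewed slightly from the right. At Team C the upper boundary is at 424k.

424k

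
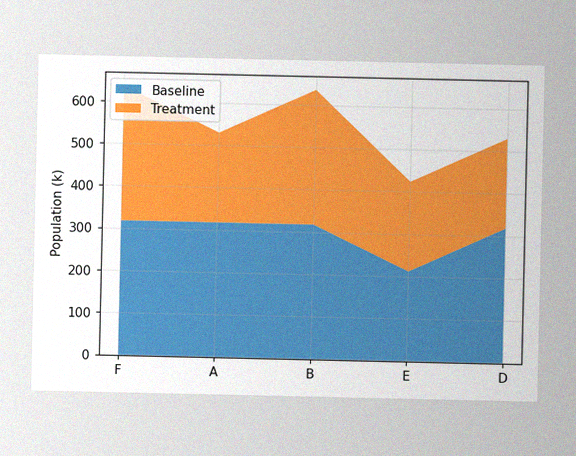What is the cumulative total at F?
The image has some photo noise and uneven lighting. The stacked total at F reaches 636k.

636k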